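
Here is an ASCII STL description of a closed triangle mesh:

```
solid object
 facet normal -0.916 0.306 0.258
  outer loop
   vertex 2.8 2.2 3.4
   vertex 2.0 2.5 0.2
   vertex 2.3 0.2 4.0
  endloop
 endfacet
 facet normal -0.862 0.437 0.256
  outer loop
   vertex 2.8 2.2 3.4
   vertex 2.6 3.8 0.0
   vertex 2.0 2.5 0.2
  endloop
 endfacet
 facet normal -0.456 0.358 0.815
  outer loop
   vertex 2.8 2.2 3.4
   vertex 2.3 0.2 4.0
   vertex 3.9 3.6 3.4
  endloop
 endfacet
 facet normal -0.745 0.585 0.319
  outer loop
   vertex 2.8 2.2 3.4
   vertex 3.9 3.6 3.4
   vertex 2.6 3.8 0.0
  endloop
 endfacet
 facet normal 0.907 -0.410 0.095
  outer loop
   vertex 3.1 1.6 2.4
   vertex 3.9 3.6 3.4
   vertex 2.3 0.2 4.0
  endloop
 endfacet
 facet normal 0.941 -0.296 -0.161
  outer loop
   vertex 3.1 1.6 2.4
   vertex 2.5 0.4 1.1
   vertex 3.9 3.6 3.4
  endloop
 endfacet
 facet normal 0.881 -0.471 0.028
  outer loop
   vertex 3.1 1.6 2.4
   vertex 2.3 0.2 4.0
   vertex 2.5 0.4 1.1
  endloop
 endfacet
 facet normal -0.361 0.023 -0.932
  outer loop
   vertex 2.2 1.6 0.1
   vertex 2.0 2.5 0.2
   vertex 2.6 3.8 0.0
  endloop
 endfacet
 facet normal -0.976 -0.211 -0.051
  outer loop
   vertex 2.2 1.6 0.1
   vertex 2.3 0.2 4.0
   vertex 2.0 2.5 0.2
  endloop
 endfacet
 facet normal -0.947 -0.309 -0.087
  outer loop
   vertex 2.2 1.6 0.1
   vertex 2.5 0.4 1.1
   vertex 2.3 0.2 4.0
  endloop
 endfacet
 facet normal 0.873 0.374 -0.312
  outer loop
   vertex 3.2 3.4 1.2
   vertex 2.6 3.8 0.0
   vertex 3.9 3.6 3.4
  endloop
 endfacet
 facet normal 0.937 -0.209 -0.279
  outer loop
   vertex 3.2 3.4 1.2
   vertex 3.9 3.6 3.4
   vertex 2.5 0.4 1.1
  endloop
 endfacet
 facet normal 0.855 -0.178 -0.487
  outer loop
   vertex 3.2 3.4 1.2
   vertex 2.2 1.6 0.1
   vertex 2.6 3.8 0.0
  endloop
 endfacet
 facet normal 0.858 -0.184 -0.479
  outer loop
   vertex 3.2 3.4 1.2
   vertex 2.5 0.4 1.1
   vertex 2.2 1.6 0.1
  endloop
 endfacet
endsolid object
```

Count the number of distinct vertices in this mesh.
9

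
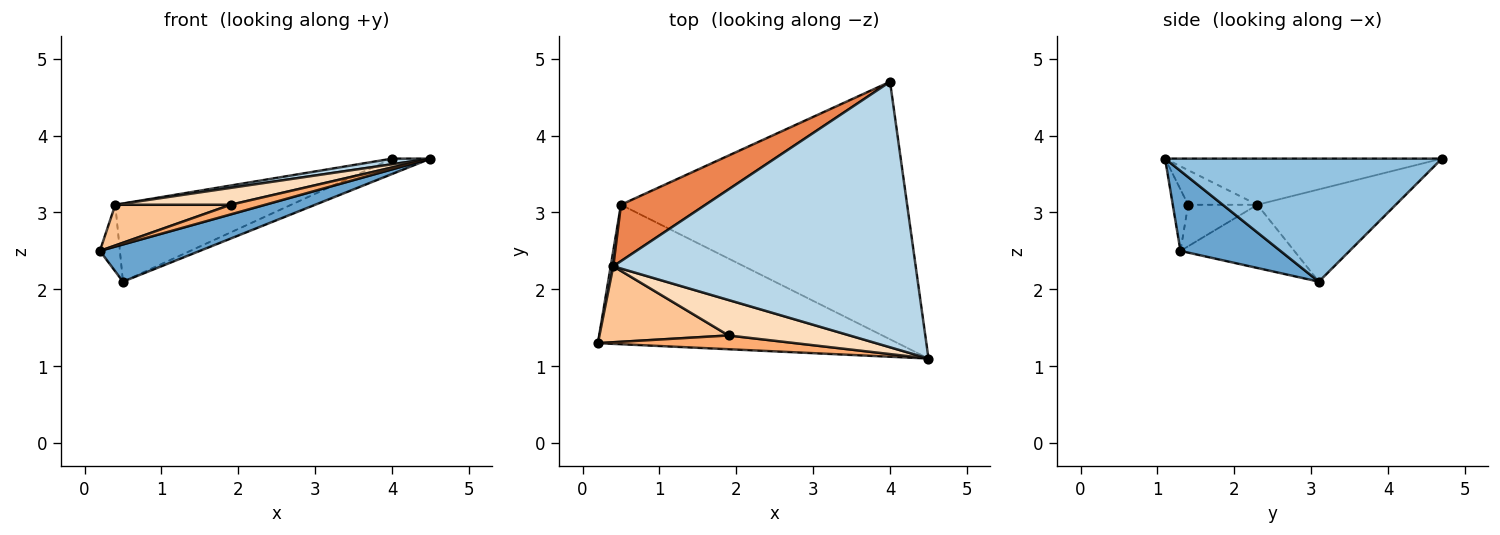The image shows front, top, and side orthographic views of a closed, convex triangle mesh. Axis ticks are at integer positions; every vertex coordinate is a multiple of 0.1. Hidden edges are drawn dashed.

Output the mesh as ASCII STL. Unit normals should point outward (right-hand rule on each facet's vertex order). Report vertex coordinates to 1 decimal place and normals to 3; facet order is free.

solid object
 facet normal 0.250 -0.250 -0.936
  outer loop
   vertex 0.5 3.1 2.1
   vertex 4.5 1.1 3.7
   vertex 0.2 1.3 2.5
  endloop
 endfacet
 facet normal 0.394 0.055 -0.917
  outer loop
   vertex 0.5 3.1 2.1
   vertex 4.0 4.7 3.7
   vertex 4.5 1.1 3.7
  endloop
 endfacet
 facet normal -0.151 -0.021 0.988
  outer loop
   vertex 0.4 2.3 3.1
   vertex 4.5 1.1 3.7
   vertex 4.0 4.7 3.7
  endloop
 endfacet
 facet normal -0.984 0.173 0.040
  outer loop
   vertex 0.4 2.3 3.1
   vertex 0.5 3.1 2.1
   vertex 0.2 1.3 2.5
  endloop
 endfacet
 facet normal -0.538 0.684 0.493
  outer loop
   vertex 0.4 2.3 3.1
   vertex 4.0 4.7 3.7
   vertex 0.5 3.1 2.1
  endloop
 endfacet
 facet normal -0.247 -0.556 0.793
  outer loop
   vertex 1.9 1.4 3.1
   vertex 0.2 1.3 2.5
   vertex 4.5 1.1 3.7
  endloop
 endfacet
 facet normal -0.273 -0.454 0.848
  outer loop
   vertex 1.9 1.4 3.1
   vertex 0.4 2.3 3.1
   vertex 0.2 1.3 2.5
  endloop
 endfacet
 facet normal -0.250 -0.416 0.874
  outer loop
   vertex 1.9 1.4 3.1
   vertex 4.5 1.1 3.7
   vertex 0.4 2.3 3.1
  endloop
 endfacet
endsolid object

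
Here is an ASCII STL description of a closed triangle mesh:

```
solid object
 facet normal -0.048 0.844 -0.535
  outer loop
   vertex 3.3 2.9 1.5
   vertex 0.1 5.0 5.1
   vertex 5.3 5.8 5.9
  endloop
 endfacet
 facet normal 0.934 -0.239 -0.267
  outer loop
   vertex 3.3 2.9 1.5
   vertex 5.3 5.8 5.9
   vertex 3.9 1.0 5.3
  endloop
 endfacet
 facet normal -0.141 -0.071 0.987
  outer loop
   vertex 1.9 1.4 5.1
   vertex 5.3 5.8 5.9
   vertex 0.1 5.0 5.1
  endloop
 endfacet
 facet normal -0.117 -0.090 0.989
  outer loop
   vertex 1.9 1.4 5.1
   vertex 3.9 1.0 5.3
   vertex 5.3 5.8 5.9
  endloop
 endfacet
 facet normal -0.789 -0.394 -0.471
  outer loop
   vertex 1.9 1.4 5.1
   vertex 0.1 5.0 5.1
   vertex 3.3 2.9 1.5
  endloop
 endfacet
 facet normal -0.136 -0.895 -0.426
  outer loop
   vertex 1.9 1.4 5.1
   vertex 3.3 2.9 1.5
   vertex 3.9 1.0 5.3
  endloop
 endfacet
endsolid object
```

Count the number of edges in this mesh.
9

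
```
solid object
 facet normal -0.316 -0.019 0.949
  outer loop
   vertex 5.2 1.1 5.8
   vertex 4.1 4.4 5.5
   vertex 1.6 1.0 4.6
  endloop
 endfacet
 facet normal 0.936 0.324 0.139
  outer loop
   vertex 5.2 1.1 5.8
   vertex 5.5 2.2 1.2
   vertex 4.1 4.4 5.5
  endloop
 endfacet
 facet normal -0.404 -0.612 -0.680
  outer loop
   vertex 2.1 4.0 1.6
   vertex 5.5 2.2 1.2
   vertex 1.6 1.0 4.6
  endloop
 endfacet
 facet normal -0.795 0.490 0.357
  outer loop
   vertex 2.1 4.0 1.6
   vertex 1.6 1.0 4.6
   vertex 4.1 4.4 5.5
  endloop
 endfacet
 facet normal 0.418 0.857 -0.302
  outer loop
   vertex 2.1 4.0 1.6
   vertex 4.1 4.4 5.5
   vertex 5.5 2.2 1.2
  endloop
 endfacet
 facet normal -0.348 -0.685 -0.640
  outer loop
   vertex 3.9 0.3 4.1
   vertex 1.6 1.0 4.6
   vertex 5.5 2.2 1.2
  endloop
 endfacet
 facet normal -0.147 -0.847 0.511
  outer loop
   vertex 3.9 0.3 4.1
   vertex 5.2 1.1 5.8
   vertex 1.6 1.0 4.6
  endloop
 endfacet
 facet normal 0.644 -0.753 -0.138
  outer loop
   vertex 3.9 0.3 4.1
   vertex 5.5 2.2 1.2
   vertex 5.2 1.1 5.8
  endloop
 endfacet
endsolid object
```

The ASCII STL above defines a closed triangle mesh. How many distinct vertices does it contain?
6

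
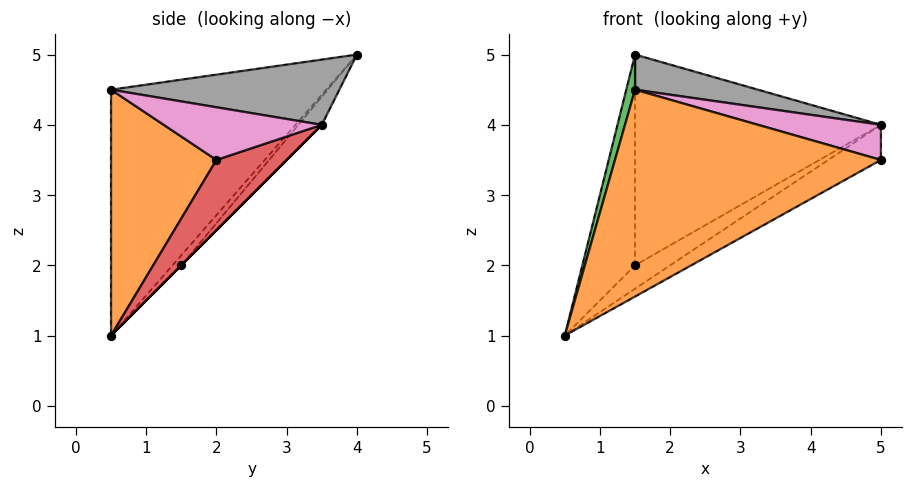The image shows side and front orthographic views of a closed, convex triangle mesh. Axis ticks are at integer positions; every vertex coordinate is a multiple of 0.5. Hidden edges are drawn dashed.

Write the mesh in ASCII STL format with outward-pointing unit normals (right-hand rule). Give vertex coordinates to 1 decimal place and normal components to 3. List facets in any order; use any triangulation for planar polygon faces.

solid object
 facet normal -0.127 0.762 -0.635
  outer loop
   vertex 1.5 1.5 2.0
   vertex 0.5 0.5 1.0
   vertex 1.5 4.0 5.0
  endloop
 endfacet
 facet normal 0.366 -0.925 -0.105
  outer loop
   vertex 1.5 0.5 4.5
   vertex 0.5 0.5 1.0
   vertex 5.0 2.0 3.5
  endloop
 endfacet
 facet normal -0.961 -0.039 0.275
  outer loop
   vertex 1.5 0.5 4.5
   vertex 1.5 4.0 5.0
   vertex 0.5 0.5 1.0
  endloop
 endfacet
 facet normal 0.389 0.291 -0.874
  outer loop
   vertex 5.0 3.5 4.0
   vertex 5.0 2.0 3.5
   vertex 0.5 0.5 1.0
  endloop
 endfacet
 facet normal 0.000 0.707 -0.707
  outer loop
   vertex 5.0 3.5 4.0
   vertex 0.5 0.5 1.0
   vertex 1.5 1.5 2.0
  endloop
 endfacet
 facet normal -0.073 0.766 -0.638
  outer loop
   vertex 5.0 3.5 4.0
   vertex 1.5 1.5 2.0
   vertex 1.5 4.0 5.0
  endloop
 endfacet
 facet normal 0.377 -0.293 0.879
  outer loop
   vertex 5.0 3.5 4.0
   vertex 1.5 0.5 4.5
   vertex 5.0 2.0 3.5
  endloop
 endfacet
 facet normal 0.254 -0.137 0.957
  outer loop
   vertex 5.0 3.5 4.0
   vertex 1.5 4.0 5.0
   vertex 1.5 0.5 4.5
  endloop
 endfacet
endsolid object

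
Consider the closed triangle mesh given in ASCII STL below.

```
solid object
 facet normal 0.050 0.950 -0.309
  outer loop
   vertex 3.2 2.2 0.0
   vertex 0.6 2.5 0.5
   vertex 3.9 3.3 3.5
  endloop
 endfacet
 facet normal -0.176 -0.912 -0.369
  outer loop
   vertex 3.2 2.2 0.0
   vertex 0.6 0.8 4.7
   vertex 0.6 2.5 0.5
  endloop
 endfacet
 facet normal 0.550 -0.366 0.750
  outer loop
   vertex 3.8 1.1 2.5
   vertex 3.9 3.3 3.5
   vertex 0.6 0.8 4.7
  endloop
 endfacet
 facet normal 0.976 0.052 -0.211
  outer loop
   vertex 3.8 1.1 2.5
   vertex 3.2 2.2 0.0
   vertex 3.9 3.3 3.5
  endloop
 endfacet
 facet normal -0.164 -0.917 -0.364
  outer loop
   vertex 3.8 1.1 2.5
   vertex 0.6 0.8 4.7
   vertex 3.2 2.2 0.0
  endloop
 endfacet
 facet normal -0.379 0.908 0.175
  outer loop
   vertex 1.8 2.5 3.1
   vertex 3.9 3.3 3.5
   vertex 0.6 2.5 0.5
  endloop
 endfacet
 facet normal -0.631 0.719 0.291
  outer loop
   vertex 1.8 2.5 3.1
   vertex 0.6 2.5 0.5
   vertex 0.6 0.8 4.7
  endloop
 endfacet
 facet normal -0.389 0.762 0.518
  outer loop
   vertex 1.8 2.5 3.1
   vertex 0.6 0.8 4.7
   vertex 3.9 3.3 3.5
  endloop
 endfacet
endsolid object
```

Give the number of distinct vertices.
6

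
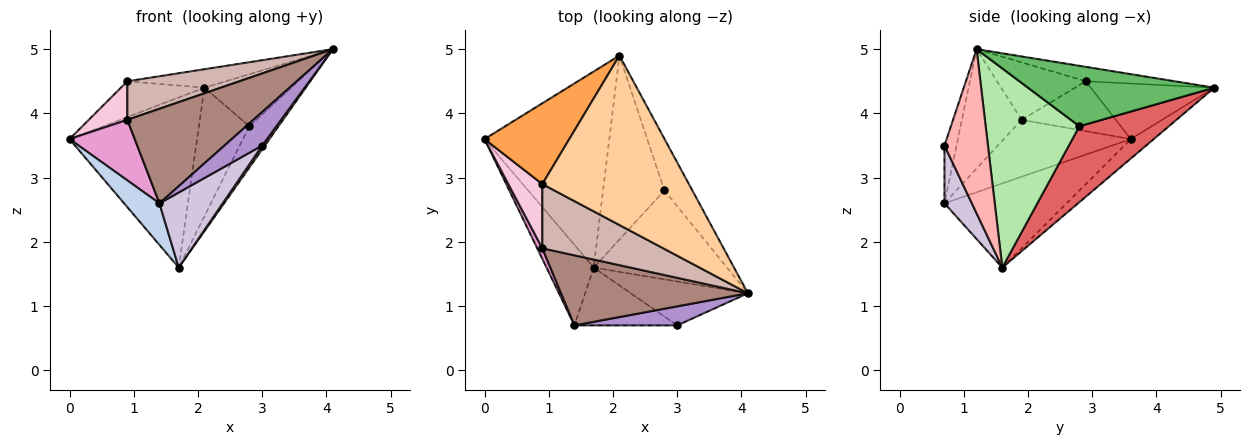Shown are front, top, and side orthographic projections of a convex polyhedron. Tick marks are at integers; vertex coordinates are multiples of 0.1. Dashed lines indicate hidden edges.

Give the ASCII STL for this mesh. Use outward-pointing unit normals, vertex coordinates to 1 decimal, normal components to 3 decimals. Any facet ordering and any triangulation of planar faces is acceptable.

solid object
 facet normal -0.117 0.651 -0.750
  outer loop
   vertex 1.7 1.6 1.6
   vertex 0.0 3.6 3.6
   vertex 2.1 4.9 4.4
  endloop
 endfacet
 facet normal -0.846 -0.245 -0.474
  outer loop
   vertex 1.4 0.7 2.6
   vertex 0.0 3.6 3.6
   vertex 1.7 1.6 1.6
  endloop
 endfacet
 facet normal -0.514 0.348 0.784
  outer loop
   vertex 0.9 2.9 4.5
   vertex 2.1 4.9 4.4
   vertex 0.0 3.6 3.6
  endloop
 endfacet
 facet normal -0.097 0.108 0.989
  outer loop
   vertex 0.9 2.9 4.5
   vertex 4.1 1.2 5.0
   vertex 2.1 4.9 4.4
  endloop
 endfacet
 facet normal 0.836 0.389 -0.387
  outer loop
   vertex 2.8 2.8 3.8
   vertex 2.1 4.9 4.4
   vertex 4.1 1.2 5.0
  endloop
 endfacet
 facet normal 0.805 0.250 -0.539
  outer loop
   vertex 2.8 2.8 3.8
   vertex 4.1 1.2 5.0
   vertex 1.7 1.6 1.6
  endloop
 endfacet
 facet normal 0.712 0.402 -0.575
  outer loop
   vertex 2.8 2.8 3.8
   vertex 1.7 1.6 1.6
   vertex 2.1 4.9 4.4
  endloop
 endfacet
 facet normal 0.813 -0.049 -0.580
  outer loop
   vertex 3.0 0.7 3.5
   vertex 1.7 1.6 1.6
   vertex 4.1 1.2 5.0
  endloop
 endfacet
 facet normal -0.267 -0.838 0.476
  outer loop
   vertex 3.0 0.7 3.5
   vertex 4.1 1.2 5.0
   vertex 1.4 0.7 2.6
  endloop
 endfacet
 facet normal 0.325 -0.749 -0.577
  outer loop
   vertex 3.0 0.7 3.5
   vertex 1.4 0.7 2.6
   vertex 1.7 1.6 1.6
  endloop
 endfacet
 facet normal -0.356 -0.751 0.556
  outer loop
   vertex 0.9 1.9 3.9
   vertex 1.4 0.7 2.6
   vertex 4.1 1.2 5.0
  endloop
 endfacet
 facet normal -0.377 -0.476 0.794
  outer loop
   vertex 0.9 1.9 3.9
   vertex 4.1 1.2 5.0
   vertex 0.9 2.9 4.5
  endloop
 endfacet
 facet normal -0.887 -0.455 0.079
  outer loop
   vertex 0.9 1.9 3.9
   vertex 0.0 3.6 3.6
   vertex 1.4 0.7 2.6
  endloop
 endfacet
 facet normal -0.783 -0.320 0.534
  outer loop
   vertex 0.9 1.9 3.9
   vertex 0.9 2.9 4.5
   vertex 0.0 3.6 3.6
  endloop
 endfacet
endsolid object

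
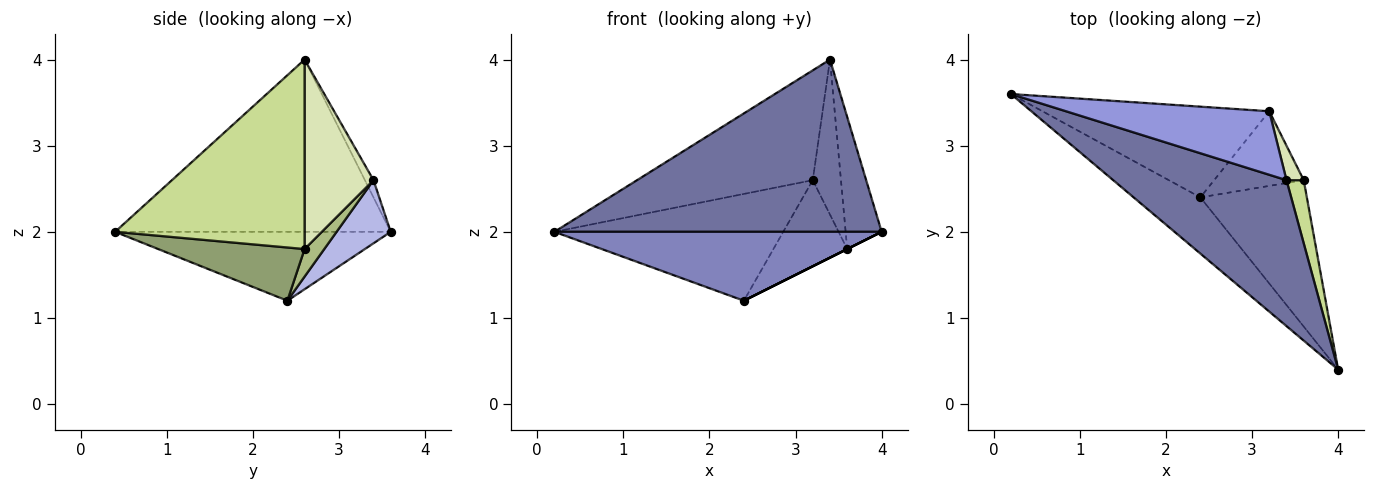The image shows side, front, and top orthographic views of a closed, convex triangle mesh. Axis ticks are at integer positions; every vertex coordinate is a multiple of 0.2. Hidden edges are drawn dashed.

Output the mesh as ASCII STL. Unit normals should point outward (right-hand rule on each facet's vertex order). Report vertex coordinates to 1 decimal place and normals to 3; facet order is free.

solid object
 facet normal -0.541 -0.642 0.544
  outer loop
   vertex 3.4 2.6 4.0
   vertex 0.2 3.6 2.0
   vertex 4.0 0.4 2.0
  endloop
 endfacet
 facet normal -0.546 -0.649 -0.529
  outer loop
   vertex 2.4 2.4 1.2
   vertex 4.0 0.4 2.0
   vertex 0.2 3.6 2.0
  endloop
 endfacet
 facet normal -0.042 0.865 0.500
  outer loop
   vertex 3.2 3.4 2.6
   vertex 0.2 3.6 2.0
   vertex 3.4 2.6 4.0
  endloop
 endfacet
 facet normal 0.177 0.750 -0.637
  outer loop
   vertex 3.2 3.4 2.6
   vertex 2.4 2.4 1.2
   vertex 0.2 3.6 2.0
  endloop
 endfacet
 facet normal 0.447 0.000 -0.894
  outer loop
   vertex 3.6 2.6 1.8
   vertex 4.0 0.4 2.0
   vertex 2.4 2.4 1.2
  endloop
 endfacet
 facet normal 0.198 0.741 -0.642
  outer loop
   vertex 3.6 2.6 1.8
   vertex 2.4 2.4 1.2
   vertex 3.2 3.4 2.6
  endloop
 endfacet
 facet normal 0.979 0.186 0.089
  outer loop
   vertex 3.6 2.6 1.8
   vertex 3.4 2.6 4.0
   vertex 4.0 0.4 2.0
  endloop
 endfacet
 facet normal 0.922 0.377 0.084
  outer loop
   vertex 3.6 2.6 1.8
   vertex 3.2 3.4 2.6
   vertex 3.4 2.6 4.0
  endloop
 endfacet
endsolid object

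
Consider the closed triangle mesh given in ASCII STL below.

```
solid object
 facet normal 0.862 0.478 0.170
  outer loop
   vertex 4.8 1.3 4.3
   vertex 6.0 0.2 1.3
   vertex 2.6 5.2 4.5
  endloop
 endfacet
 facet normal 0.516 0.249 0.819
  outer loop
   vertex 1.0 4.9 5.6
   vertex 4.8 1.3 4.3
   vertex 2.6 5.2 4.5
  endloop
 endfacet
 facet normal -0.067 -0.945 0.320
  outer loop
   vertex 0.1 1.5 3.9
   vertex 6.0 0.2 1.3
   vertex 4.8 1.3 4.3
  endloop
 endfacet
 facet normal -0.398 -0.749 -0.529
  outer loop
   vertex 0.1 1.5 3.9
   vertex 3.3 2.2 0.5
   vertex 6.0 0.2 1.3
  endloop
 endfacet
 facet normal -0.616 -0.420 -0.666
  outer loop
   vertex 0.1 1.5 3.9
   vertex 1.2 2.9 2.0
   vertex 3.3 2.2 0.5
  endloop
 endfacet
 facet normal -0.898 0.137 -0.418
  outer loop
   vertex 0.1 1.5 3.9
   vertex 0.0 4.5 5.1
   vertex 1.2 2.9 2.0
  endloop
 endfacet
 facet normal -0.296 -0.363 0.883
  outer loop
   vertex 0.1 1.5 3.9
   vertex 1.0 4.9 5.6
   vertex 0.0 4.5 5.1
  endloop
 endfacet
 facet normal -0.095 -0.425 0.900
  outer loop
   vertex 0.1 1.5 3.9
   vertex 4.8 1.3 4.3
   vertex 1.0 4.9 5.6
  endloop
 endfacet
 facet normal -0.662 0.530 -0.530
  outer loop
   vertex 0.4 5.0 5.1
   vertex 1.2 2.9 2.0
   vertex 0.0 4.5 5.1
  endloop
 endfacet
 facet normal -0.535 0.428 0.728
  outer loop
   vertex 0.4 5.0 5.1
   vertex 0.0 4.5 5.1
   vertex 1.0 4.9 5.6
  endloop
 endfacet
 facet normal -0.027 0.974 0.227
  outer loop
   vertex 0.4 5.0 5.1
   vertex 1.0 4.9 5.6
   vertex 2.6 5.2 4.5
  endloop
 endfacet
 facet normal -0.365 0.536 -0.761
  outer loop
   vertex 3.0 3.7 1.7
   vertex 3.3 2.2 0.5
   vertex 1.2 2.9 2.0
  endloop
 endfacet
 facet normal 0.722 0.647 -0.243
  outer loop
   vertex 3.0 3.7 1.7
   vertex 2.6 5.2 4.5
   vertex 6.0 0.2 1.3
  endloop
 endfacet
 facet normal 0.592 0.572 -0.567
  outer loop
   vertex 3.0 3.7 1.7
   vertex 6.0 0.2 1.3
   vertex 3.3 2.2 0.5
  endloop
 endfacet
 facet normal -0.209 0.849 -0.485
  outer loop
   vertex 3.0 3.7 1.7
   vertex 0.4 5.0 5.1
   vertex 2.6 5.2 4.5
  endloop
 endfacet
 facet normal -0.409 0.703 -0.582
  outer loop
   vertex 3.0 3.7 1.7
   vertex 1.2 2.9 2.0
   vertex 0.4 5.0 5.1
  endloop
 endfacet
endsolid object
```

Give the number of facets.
16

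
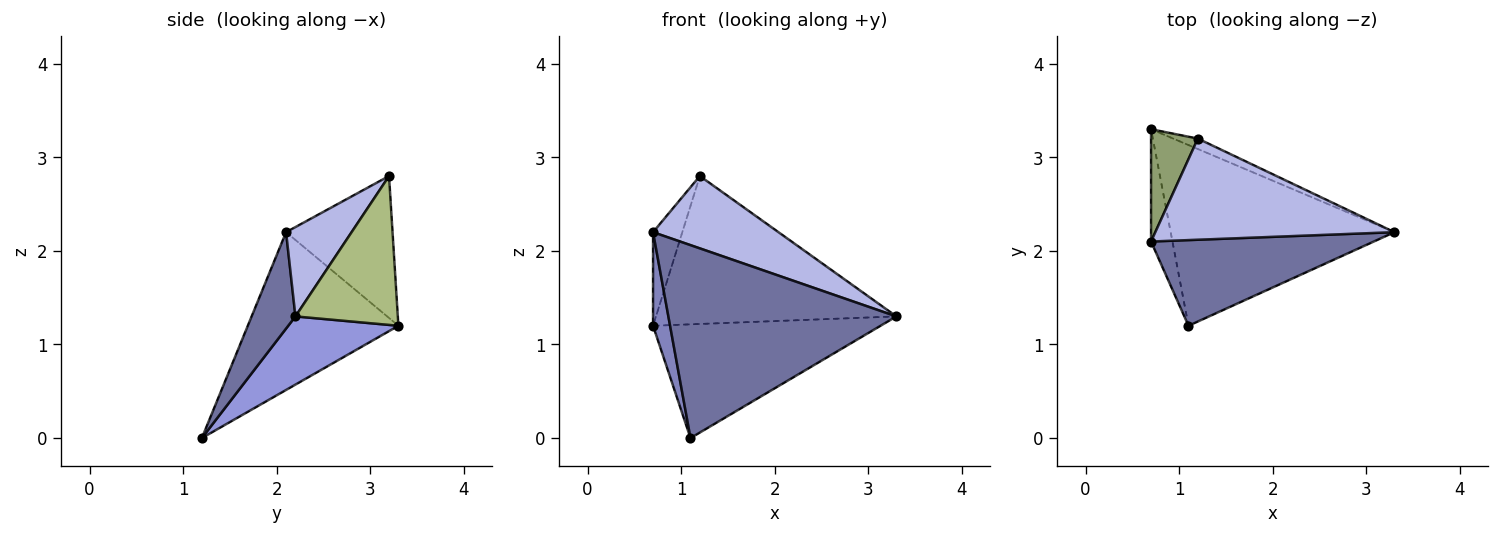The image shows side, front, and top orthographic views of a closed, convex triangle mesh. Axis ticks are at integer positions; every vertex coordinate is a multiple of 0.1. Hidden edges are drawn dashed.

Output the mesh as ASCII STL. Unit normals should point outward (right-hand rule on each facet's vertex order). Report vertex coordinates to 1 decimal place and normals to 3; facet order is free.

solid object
 facet normal 0.173 -0.900 0.400
  outer loop
   vertex 1.1 1.2 0.0
   vertex 3.3 2.2 1.3
   vertex 0.7 2.1 2.2
  endloop
 endfacet
 facet normal -0.985 -0.111 -0.134
  outer loop
   vertex 1.1 1.2 0.0
   vertex 0.7 2.1 2.2
   vertex 0.7 3.3 1.2
  endloop
 endfacet
 facet normal 0.250 0.516 -0.819
  outer loop
   vertex 1.1 1.2 0.0
   vertex 0.7 3.3 1.2
   vertex 3.3 2.2 1.3
  endloop
 endfacet
 facet normal 0.291 -0.557 0.778
  outer loop
   vertex 1.2 3.2 2.8
   vertex 0.7 2.1 2.2
   vertex 3.3 2.2 1.3
  endloop
 endfacet
 facet normal -0.919 0.252 0.303
  outer loop
   vertex 1.2 3.2 2.8
   vertex 0.7 3.3 1.2
   vertex 0.7 2.1 2.2
  endloop
 endfacet
 facet normal 0.391 0.918 -0.065
  outer loop
   vertex 1.2 3.2 2.8
   vertex 3.3 2.2 1.3
   vertex 0.7 3.3 1.2
  endloop
 endfacet
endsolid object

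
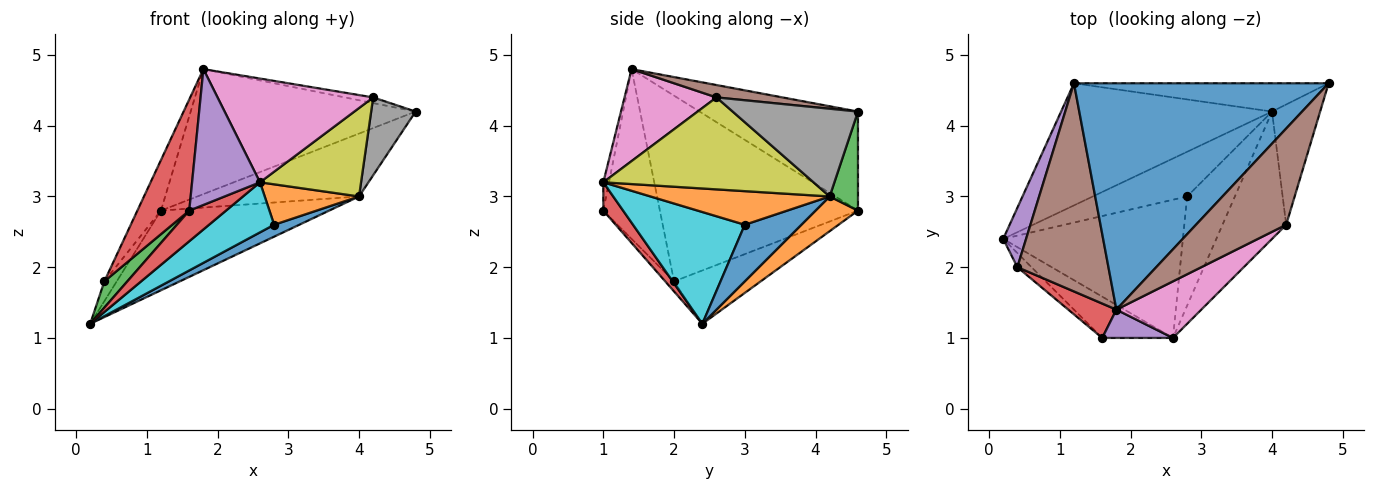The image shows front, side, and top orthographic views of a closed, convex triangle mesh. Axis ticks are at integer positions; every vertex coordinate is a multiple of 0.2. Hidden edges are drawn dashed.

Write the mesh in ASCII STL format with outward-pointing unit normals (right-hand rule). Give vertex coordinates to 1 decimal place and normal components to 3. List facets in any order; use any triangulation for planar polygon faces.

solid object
 facet normal -0.322 0.458 0.829
  outer loop
   vertex 1.2 4.6 2.8
   vertex 1.8 1.4 4.8
   vertex 4.8 4.6 4.2
  endloop
 endfacet
 facet normal 0.137 0.541 -0.830
  outer loop
   vertex 4.0 4.2 3.0
   vertex 0.2 2.4 1.2
   vertex 1.2 4.6 2.8
  endloop
 endfacet
 facet normal 0.158 0.901 -0.405
  outer loop
   vertex 4.0 4.2 3.0
   vertex 1.2 4.6 2.8
   vertex 4.8 4.6 4.2
  endloop
 endfacet
 facet normal 0.306 -0.568 -0.764
  outer loop
   vertex 1.6 1.0 2.8
   vertex 0.2 2.4 1.2
   vertex 2.6 1.0 3.2
  endloop
 endfacet
 facet normal -0.081 -0.976 0.203
  outer loop
   vertex 1.6 1.0 2.8
   vertex 2.6 1.0 3.2
   vertex 1.8 1.4 4.8
  endloop
 endfacet
 facet normal 0.136 0.058 0.989
  outer loop
   vertex 4.2 2.6 4.4
   vertex 4.8 4.6 4.2
   vertex 1.8 1.4 4.8
  endloop
 endfacet
 facet normal 0.460 -0.779 0.425
  outer loop
   vertex 4.2 2.6 4.4
   vertex 1.8 1.4 4.8
   vertex 2.6 1.0 3.2
  endloop
 endfacet
 facet normal 0.837 -0.297 -0.459
  outer loop
   vertex 4.2 2.6 4.4
   vertex 4.0 4.2 3.0
   vertex 4.8 4.6 4.2
  endloop
 endfacet
 facet normal 0.765 -0.368 -0.529
  outer loop
   vertex 4.2 2.6 4.4
   vertex 2.6 1.0 3.2
   vertex 4.0 4.2 3.0
  endloop
 endfacet
 facet normal 0.505 -0.294 -0.812
  outer loop
   vertex 2.8 3.0 2.6
   vertex 2.6 1.0 3.2
   vertex 0.2 2.4 1.2
  endloop
 endfacet
 facet normal 0.502 -0.223 -0.836
  outer loop
   vertex 2.8 3.0 2.6
   vertex 0.2 2.4 1.2
   vertex 4.0 4.2 3.0
  endloop
 endfacet
 facet normal 0.551 -0.290 -0.783
  outer loop
   vertex 2.8 3.0 2.6
   vertex 4.0 4.2 3.0
   vertex 2.6 1.0 3.2
  endloop
 endfacet
 facet normal -0.321 -0.834 -0.449
  outer loop
   vertex 0.4 2.0 1.8
   vertex 0.2 2.4 1.2
   vertex 1.6 1.0 2.8
  endloop
 endfacet
 facet normal -0.722 -0.661 0.204
  outer loop
   vertex 0.4 2.0 1.8
   vertex 1.6 1.0 2.8
   vertex 1.8 1.4 4.8
  endloop
 endfacet
 facet normal -0.911 0.130 0.391
  outer loop
   vertex 0.4 2.0 1.8
   vertex 1.2 4.6 2.8
   vertex 0.2 2.4 1.2
  endloop
 endfacet
 facet normal -0.893 0.106 0.438
  outer loop
   vertex 0.4 2.0 1.8
   vertex 1.8 1.4 4.8
   vertex 1.2 4.6 2.8
  endloop
 endfacet
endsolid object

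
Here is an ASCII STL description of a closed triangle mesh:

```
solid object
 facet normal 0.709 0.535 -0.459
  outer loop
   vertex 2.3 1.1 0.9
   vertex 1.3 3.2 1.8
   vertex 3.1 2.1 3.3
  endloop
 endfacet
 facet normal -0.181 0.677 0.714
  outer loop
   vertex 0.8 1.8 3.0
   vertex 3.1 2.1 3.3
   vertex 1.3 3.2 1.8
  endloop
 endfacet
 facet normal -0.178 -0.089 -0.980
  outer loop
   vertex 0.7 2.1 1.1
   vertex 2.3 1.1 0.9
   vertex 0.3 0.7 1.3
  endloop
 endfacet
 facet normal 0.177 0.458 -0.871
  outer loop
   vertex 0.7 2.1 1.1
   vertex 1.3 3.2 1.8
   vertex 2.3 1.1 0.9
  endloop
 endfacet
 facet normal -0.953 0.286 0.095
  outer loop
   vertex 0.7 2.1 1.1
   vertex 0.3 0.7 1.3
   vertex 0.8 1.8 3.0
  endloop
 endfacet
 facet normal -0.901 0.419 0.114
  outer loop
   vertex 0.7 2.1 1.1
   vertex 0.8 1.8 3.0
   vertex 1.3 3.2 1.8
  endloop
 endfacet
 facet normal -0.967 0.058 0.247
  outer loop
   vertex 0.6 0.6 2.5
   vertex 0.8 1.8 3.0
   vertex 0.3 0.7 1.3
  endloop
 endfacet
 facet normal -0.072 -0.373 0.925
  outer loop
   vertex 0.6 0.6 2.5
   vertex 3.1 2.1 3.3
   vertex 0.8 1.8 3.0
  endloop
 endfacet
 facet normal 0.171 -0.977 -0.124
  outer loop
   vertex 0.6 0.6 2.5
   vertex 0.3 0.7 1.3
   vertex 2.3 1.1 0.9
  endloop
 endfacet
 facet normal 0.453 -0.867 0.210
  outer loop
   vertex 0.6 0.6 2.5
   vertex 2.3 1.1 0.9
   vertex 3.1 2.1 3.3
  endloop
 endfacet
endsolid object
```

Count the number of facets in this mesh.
10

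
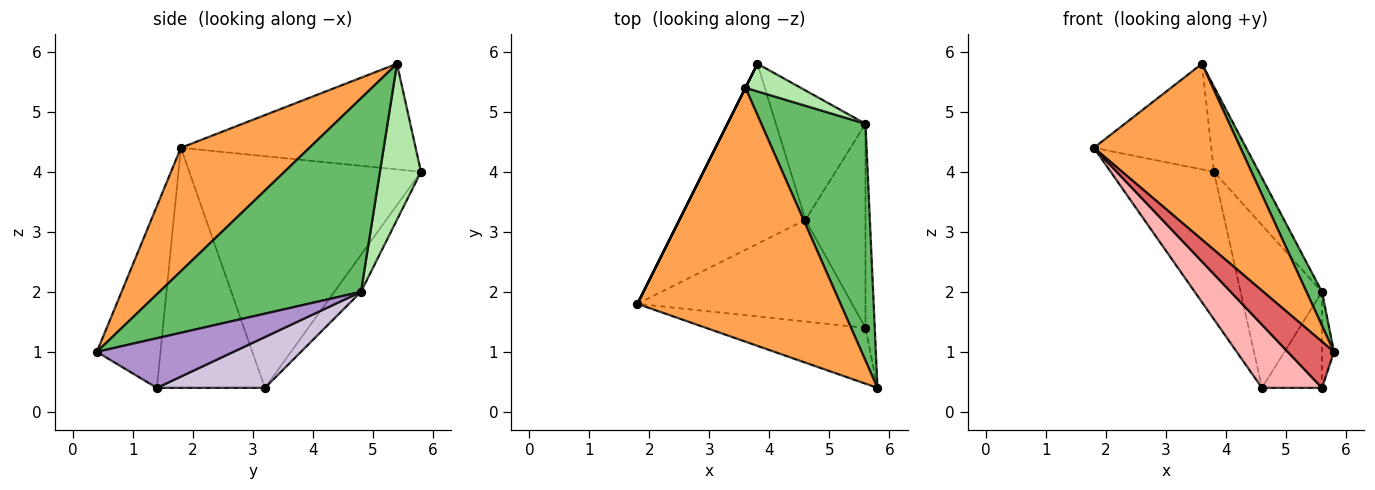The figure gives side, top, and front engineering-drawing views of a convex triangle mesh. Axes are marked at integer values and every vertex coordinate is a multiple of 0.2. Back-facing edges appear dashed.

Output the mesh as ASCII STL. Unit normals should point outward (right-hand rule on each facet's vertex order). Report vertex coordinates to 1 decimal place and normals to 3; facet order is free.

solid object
 facet normal -0.818 0.364 -0.445
  outer loop
   vertex 4.6 3.2 0.4
   vertex 1.8 1.8 4.4
   vertex 3.8 5.8 4.0
  endloop
 endfacet
 facet normal -0.249 0.758 -0.603
  outer loop
   vertex 5.6 4.8 2.0
   vertex 4.6 3.2 0.4
   vertex 3.8 5.8 4.0
  endloop
 endfacet
 facet normal 0.447 -0.509 0.735
  outer loop
   vertex 3.6 5.4 5.8
   vertex 1.8 1.8 4.4
   vertex 5.8 0.4 1.0
  endloop
 endfacet
 facet normal -0.894 0.447 0.000
  outer loop
   vertex 3.6 5.4 5.8
   vertex 3.8 5.8 4.0
   vertex 1.8 1.8 4.4
  endloop
 endfacet
 facet normal 0.878 -0.068 0.473
  outer loop
   vertex 3.6 5.4 5.8
   vertex 5.8 0.4 1.0
   vertex 5.6 4.8 2.0
  endloop
 endfacet
 facet normal 0.657 0.717 0.232
  outer loop
   vertex 3.6 5.4 5.8
   vertex 5.6 4.8 2.0
   vertex 3.8 5.8 4.0
  endloop
 endfacet
 facet normal -0.660 -0.479 -0.579
  outer loop
   vertex 5.6 1.4 0.4
   vertex 5.8 0.4 1.0
   vertex 1.8 1.8 4.4
  endloop
 endfacet
 facet normal -0.689 -0.383 -0.616
  outer loop
   vertex 5.6 1.4 0.4
   vertex 1.8 1.8 4.4
   vertex 4.6 3.2 0.4
  endloop
 endfacet
 facet normal 0.979 0.086 -0.183
  outer loop
   vertex 5.6 1.4 0.4
   vertex 5.6 4.8 2.0
   vertex 5.8 0.4 1.0
  endloop
 endfacet
 facet normal 0.608 0.338 -0.718
  outer loop
   vertex 5.6 1.4 0.4
   vertex 4.6 3.2 0.4
   vertex 5.6 4.8 2.0
  endloop
 endfacet
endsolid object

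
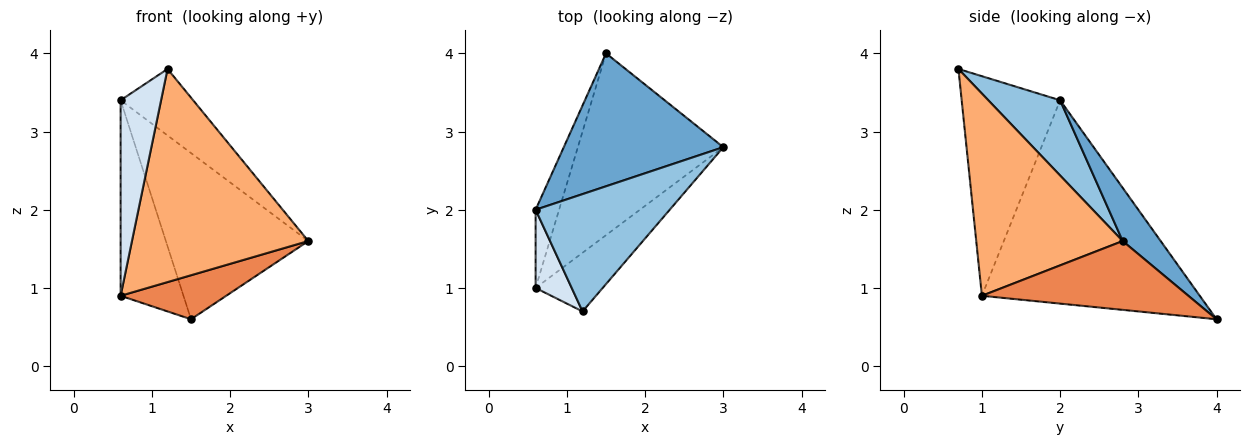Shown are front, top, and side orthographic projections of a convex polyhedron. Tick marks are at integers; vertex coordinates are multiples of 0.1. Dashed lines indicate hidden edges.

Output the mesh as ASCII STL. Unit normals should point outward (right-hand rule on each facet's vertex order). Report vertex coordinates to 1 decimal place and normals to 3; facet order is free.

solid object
 facet normal 0.204 0.764 0.612
  outer loop
   vertex 1.5 4.0 0.6
   vertex 0.6 2.0 3.4
   vertex 3.0 2.8 1.6
  endloop
 endfacet
 facet normal 0.439 0.443 0.782
  outer loop
   vertex 1.2 0.7 3.8
   vertex 3.0 2.8 1.6
   vertex 0.6 2.0 3.4
  endloop
 endfacet
 facet normal -0.955 0.275 -0.110
  outer loop
   vertex 0.6 1.0 0.9
   vertex 0.6 2.0 3.4
   vertex 1.5 4.0 0.6
  endloop
 endfacet
 facet normal -0.914 -0.376 0.150
  outer loop
   vertex 0.6 1.0 0.9
   vertex 1.2 0.7 3.8
   vertex 0.6 2.0 3.4
  endloop
 endfacet
 facet normal 0.418 -0.214 -0.883
  outer loop
   vertex 0.6 1.0 0.9
   vertex 1.5 4.0 0.6
   vertex 3.0 2.8 1.6
  endloop
 endfacet
 facet normal 0.625 -0.753 -0.207
  outer loop
   vertex 0.6 1.0 0.9
   vertex 3.0 2.8 1.6
   vertex 1.2 0.7 3.8
  endloop
 endfacet
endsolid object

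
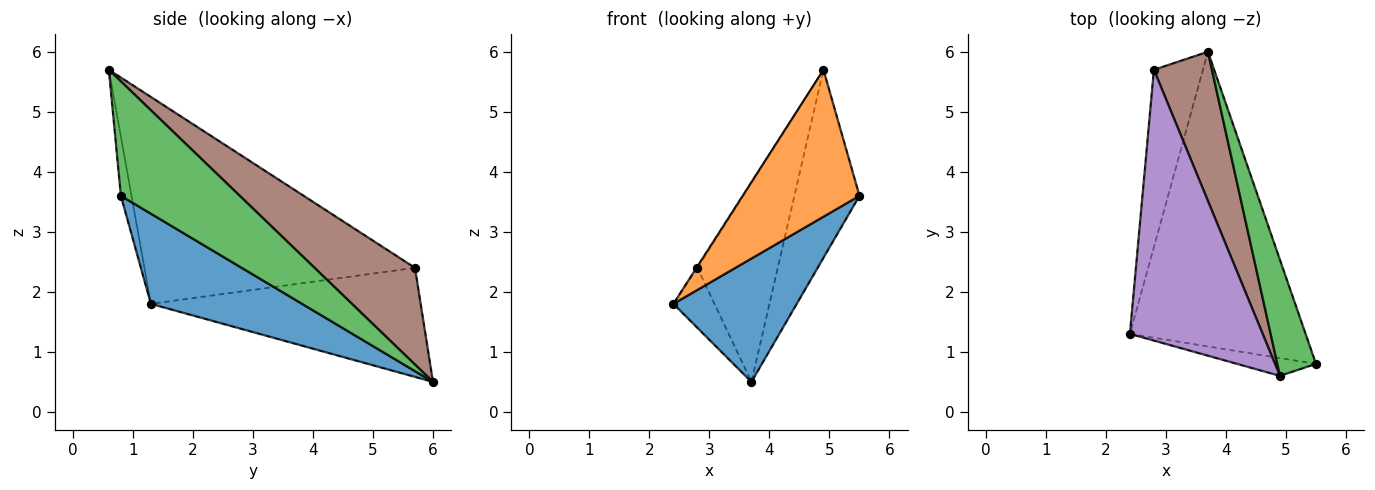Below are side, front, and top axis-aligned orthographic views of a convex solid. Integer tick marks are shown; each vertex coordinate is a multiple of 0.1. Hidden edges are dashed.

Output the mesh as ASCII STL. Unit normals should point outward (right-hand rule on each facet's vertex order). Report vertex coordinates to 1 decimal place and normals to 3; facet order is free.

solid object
 facet normal 0.428 -0.349 -0.834
  outer loop
   vertex 3.7 6.0 0.5
   vertex 5.5 0.8 3.6
   vertex 2.4 1.3 1.8
  endloop
 endfacet
 facet normal -0.090 -0.989 -0.120
  outer loop
   vertex 4.9 0.6 5.7
   vertex 2.4 1.3 1.8
   vertex 5.5 0.8 3.6
  endloop
 endfacet
 facet normal 0.841 0.460 0.284
  outer loop
   vertex 4.9 0.6 5.7
   vertex 5.5 0.8 3.6
   vertex 3.7 6.0 0.5
  endloop
 endfacet
 facet normal -0.903 0.138 -0.406
  outer loop
   vertex 2.8 5.7 2.4
   vertex 3.7 6.0 0.5
   vertex 2.4 1.3 1.8
  endloop
 endfacet
 facet normal -0.842 0.003 0.540
  outer loop
   vertex 2.8 5.7 2.4
   vertex 2.4 1.3 1.8
   vertex 4.9 0.6 5.7
  endloop
 endfacet
 facet normal 0.707 0.566 0.424
  outer loop
   vertex 2.8 5.7 2.4
   vertex 4.9 0.6 5.7
   vertex 3.7 6.0 0.5
  endloop
 endfacet
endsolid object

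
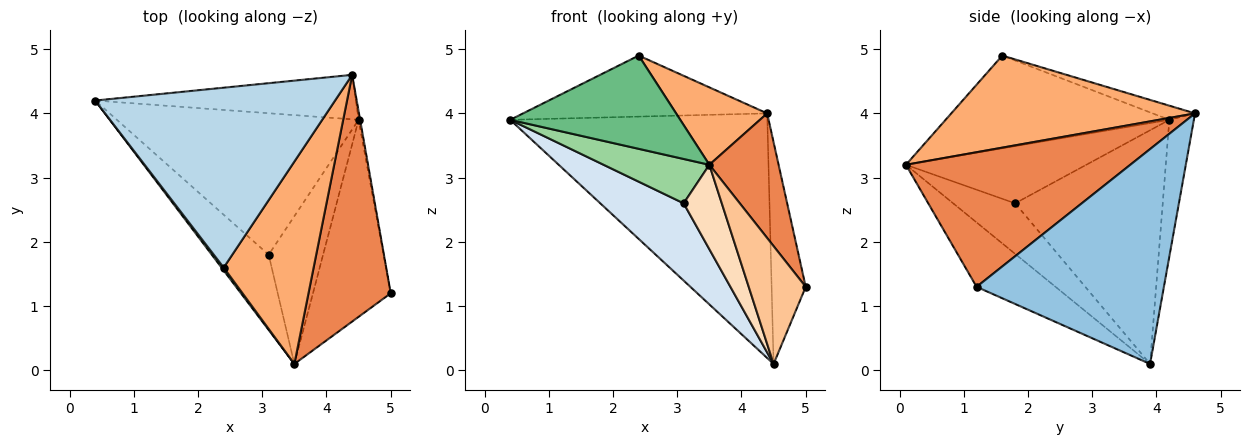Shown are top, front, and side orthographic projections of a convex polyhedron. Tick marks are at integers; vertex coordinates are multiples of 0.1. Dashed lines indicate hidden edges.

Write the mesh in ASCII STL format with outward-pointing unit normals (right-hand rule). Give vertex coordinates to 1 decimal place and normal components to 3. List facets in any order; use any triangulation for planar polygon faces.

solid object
 facet normal -0.093 0.980 -0.178
  outer loop
   vertex 4.5 3.9 0.1
   vertex 0.4 4.2 3.9
   vertex 4.4 4.6 4.0
  endloop
 endfacet
 facet normal 0.984 0.179 -0.007
  outer loop
   vertex 4.5 3.9 0.1
   vertex 4.4 4.6 4.0
   vertex 5.0 1.2 1.3
  endloop
 endfacet
 facet normal -0.056 0.321 0.946
  outer loop
   vertex 2.4 1.6 4.9
   vertex 4.4 4.6 4.0
   vertex 0.4 4.2 3.9
  endloop
 endfacet
 facet normal -0.647 -0.365 -0.669
  outer loop
   vertex 3.1 1.8 2.6
   vertex 0.4 4.2 3.9
   vertex 4.5 3.9 0.1
  endloop
 endfacet
 facet normal 0.825 -0.255 0.504
  outer loop
   vertex 3.5 0.1 3.2
   vertex 5.0 1.2 1.3
   vertex 4.4 4.6 4.0
  endloop
 endfacet
 facet normal 0.691 -0.258 0.675
  outer loop
   vertex 3.5 0.1 3.2
   vertex 4.4 4.6 4.0
   vertex 2.4 1.6 4.9
  endloop
 endfacet
 facet normal -0.579 -0.418 -0.700
  outer loop
   vertex 3.5 0.1 3.2
   vertex 4.5 3.9 0.1
   vertex 5.0 1.2 1.3
  endloop
 endfacet
 facet normal -0.628 -0.386 -0.676
  outer loop
   vertex 3.5 0.1 3.2
   vertex 3.1 1.8 2.6
   vertex 4.5 3.9 0.1
  endloop
 endfacet
 facet normal -0.796 -0.605 0.019
  outer loop
   vertex 3.5 0.1 3.2
   vertex 2.4 1.6 4.9
   vertex 0.4 4.2 3.9
  endloop
 endfacet
 facet normal -0.655 -0.384 -0.651
  outer loop
   vertex 3.5 0.1 3.2
   vertex 0.4 4.2 3.9
   vertex 3.1 1.8 2.6
  endloop
 endfacet
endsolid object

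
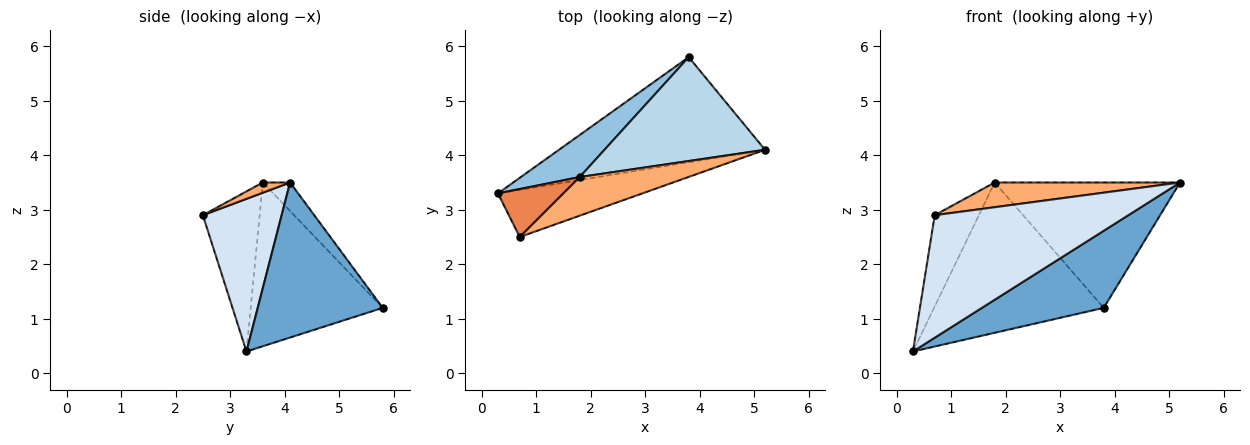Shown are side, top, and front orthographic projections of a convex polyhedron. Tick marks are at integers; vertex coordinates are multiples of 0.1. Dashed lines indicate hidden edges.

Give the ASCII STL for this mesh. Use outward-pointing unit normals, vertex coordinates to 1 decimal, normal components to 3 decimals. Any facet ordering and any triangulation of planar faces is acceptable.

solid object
 facet normal 0.519 -0.506 -0.689
  outer loop
   vertex 3.8 5.8 1.2
   vertex 5.2 4.1 3.5
   vertex 0.3 3.3 0.4
  endloop
 endfacet
 facet normal -0.600 0.771 0.216
  outer loop
   vertex 1.8 3.6 3.5
   vertex 3.8 5.8 1.2
   vertex 0.3 3.3 0.4
  endloop
 endfacet
 facet normal -0.113 0.765 0.634
  outer loop
   vertex 1.8 3.6 3.5
   vertex 5.2 4.1 3.5
   vertex 3.8 5.8 1.2
  endloop
 endfacet
 facet normal 0.355 -0.872 -0.336
  outer loop
   vertex 0.7 2.5 2.9
   vertex 0.3 3.3 0.4
   vertex 5.2 4.1 3.5
  endloop
 endfacet
 facet normal -0.751 0.584 0.307
  outer loop
   vertex 0.7 2.5 2.9
   vertex 1.8 3.6 3.5
   vertex 0.3 3.3 0.4
  endloop
 endfacet
 facet normal 0.079 -0.537 0.840
  outer loop
   vertex 0.7 2.5 2.9
   vertex 5.2 4.1 3.5
   vertex 1.8 3.6 3.5
  endloop
 endfacet
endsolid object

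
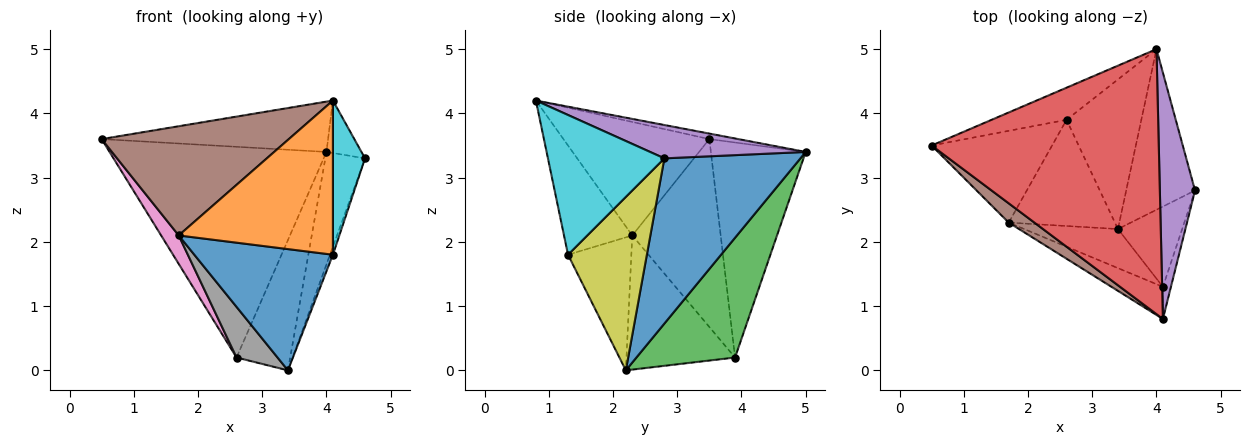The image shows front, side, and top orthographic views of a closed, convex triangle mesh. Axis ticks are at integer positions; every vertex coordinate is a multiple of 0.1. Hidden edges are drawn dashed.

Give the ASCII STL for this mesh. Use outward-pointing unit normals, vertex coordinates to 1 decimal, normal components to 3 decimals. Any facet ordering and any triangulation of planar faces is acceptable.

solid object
 facet normal 0.891 0.260 -0.371
  outer loop
   vertex 3.4 2.2 0.0
   vertex 4.0 5.0 3.4
   vertex 4.6 2.8 3.3
  endloop
 endfacet
 facet normal -0.397 0.907 -0.138
  outer loop
   vertex 2.6 3.9 0.2
   vertex 0.5 3.5 3.6
   vertex 4.0 5.0 3.4
  endloop
 endfacet
 facet normal 0.770 0.419 -0.481
  outer loop
   vertex 2.6 3.9 0.2
   vertex 4.0 5.0 3.4
   vertex 3.4 2.2 0.0
  endloop
 endfacet
 facet normal -0.024 0.187 0.982
  outer loop
   vertex 4.1 0.8 4.2
   vertex 4.0 5.0 3.4
   vertex 0.5 3.5 3.6
  endloop
 endfacet
 facet normal 0.680 0.153 0.717
  outer loop
   vertex 4.1 0.8 4.2
   vertex 4.6 2.8 3.3
   vertex 4.0 5.0 3.4
  endloop
 endfacet
 facet normal -0.609 -0.781 0.138
  outer loop
   vertex 1.7 2.3 2.1
   vertex 4.1 0.8 4.2
   vertex 0.5 3.5 3.6
  endloop
 endfacet
 facet normal -0.830 -0.165 -0.532
  outer loop
   vertex 1.7 2.3 2.1
   vertex 0.5 3.5 3.6
   vertex 2.6 3.9 0.2
  endloop
 endfacet
 facet normal -0.752 -0.284 -0.595
  outer loop
   vertex 1.7 2.3 2.1
   vertex 2.6 3.9 0.2
   vertex 3.4 2.2 0.0
  endloop
 endfacet
 facet normal 0.937 0.035 -0.347
  outer loop
   vertex 4.1 1.3 1.8
   vertex 3.4 2.2 0.0
   vertex 4.6 2.8 3.3
  endloop
 endfacet
 facet normal 0.963 -0.266 -0.055
  outer loop
   vertex 4.1 1.3 1.8
   vertex 4.6 2.8 3.3
   vertex 4.1 0.8 4.2
  endloop
 endfacet
 facet normal -0.399 -0.873 -0.281
  outer loop
   vertex 4.1 1.3 1.8
   vertex 1.7 2.3 2.1
   vertex 3.4 2.2 0.0
  endloop
 endfacet
 facet normal -0.398 -0.898 -0.187
  outer loop
   vertex 4.1 1.3 1.8
   vertex 4.1 0.8 4.2
   vertex 1.7 2.3 2.1
  endloop
 endfacet
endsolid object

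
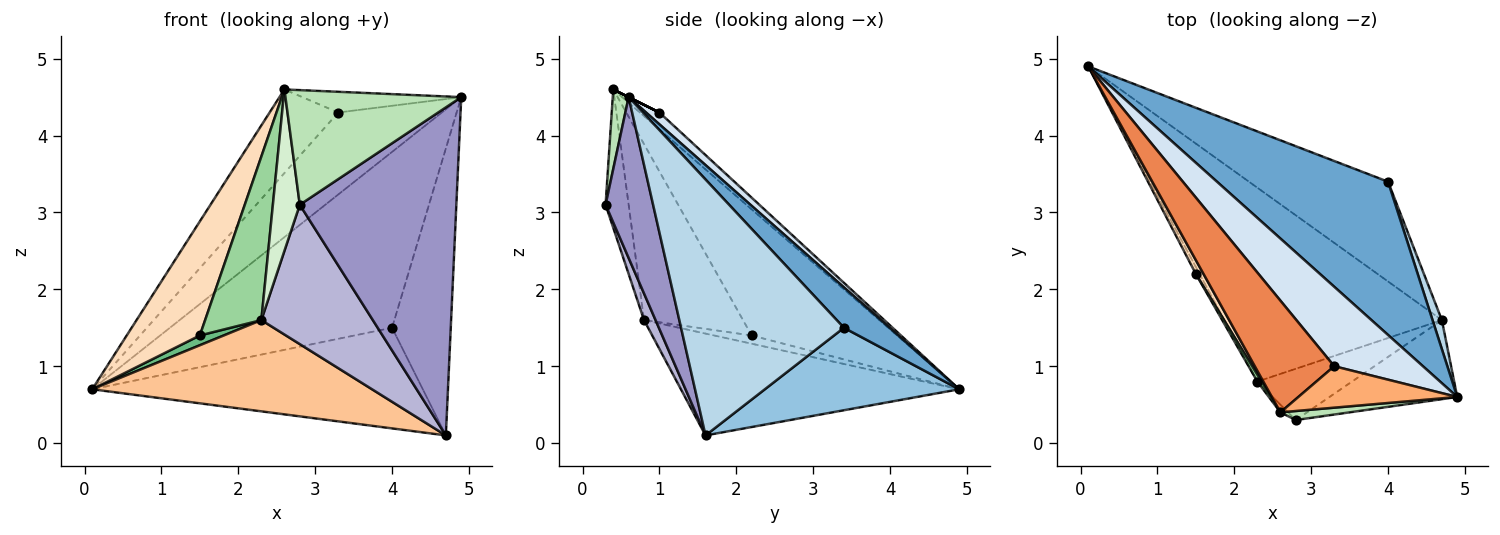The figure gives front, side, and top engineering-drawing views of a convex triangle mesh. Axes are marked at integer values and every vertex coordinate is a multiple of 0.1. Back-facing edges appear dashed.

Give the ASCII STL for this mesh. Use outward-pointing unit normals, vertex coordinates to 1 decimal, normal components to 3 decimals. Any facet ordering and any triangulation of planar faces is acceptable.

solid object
 facet normal 0.153 0.745 0.649
  outer loop
   vertex 4.0 3.4 1.5
   vertex 0.1 4.9 0.7
   vertex 4.9 0.6 4.5
  endloop
 endfacet
 facet normal 0.385 0.655 -0.650
  outer loop
   vertex 4.0 3.4 1.5
   vertex 4.7 1.6 0.1
   vertex 0.1 4.9 0.7
  endloop
 endfacet
 facet normal 0.940 0.339 0.034
  outer loop
   vertex 4.0 3.4 1.5
   vertex 4.9 0.6 4.5
   vertex 4.7 1.6 0.1
  endloop
 endfacet
 facet normal 0.092 0.715 0.693
  outer loop
   vertex 3.3 1.0 4.3
   vertex 4.9 0.6 4.5
   vertex 0.1 4.9 0.7
  endloop
 endfacet
 facet normal -0.168 0.591 0.789
  outer loop
   vertex 3.3 1.0 4.3
   vertex 0.1 4.9 0.7
   vertex 2.6 0.4 4.6
  endloop
 endfacet
 facet normal 0.000 0.447 0.894
  outer loop
   vertex 3.3 1.0 4.3
   vertex 2.6 0.4 4.6
   vertex 4.9 0.6 4.5
  endloop
 endfacet
 facet normal -0.390 -0.392 -0.833
  outer loop
   vertex 2.3 0.8 1.6
   vertex 0.1 4.9 0.7
   vertex 4.7 1.6 0.1
  endloop
 endfacet
 facet normal -0.892 -0.448 0.054
  outer loop
   vertex 1.5 2.2 1.4
   vertex 2.6 0.4 4.6
   vertex 0.1 4.9 0.7
  endloop
 endfacet
 facet normal -0.788 -0.501 -0.358
  outer loop
   vertex 1.5 2.2 1.4
   vertex 0.1 4.9 0.7
   vertex 2.3 0.8 1.6
  endloop
 endfacet
 facet normal -0.869 -0.494 0.021
  outer loop
   vertex 1.5 2.2 1.4
   vertex 2.3 0.8 1.6
   vertex 2.6 0.4 4.6
  endloop
 endfacet
 facet normal 0.090 -0.993 0.078
  outer loop
   vertex 2.8 0.3 3.1
   vertex 4.9 0.6 4.5
   vertex 2.6 0.4 4.6
  endloop
 endfacet
 facet normal -0.650 -0.759 -0.036
  outer loop
   vertex 2.8 0.3 3.1
   vertex 2.6 0.4 4.6
   vertex 2.3 0.8 1.6
  endloop
 endfacet
 facet normal 0.283 -0.932 -0.225
  outer loop
   vertex 2.8 0.3 3.1
   vertex 4.7 1.6 0.1
   vertex 4.9 0.6 4.5
  endloop
 endfacet
 facet normal 0.097 -0.934 -0.344
  outer loop
   vertex 2.8 0.3 3.1
   vertex 2.3 0.8 1.6
   vertex 4.7 1.6 0.1
  endloop
 endfacet
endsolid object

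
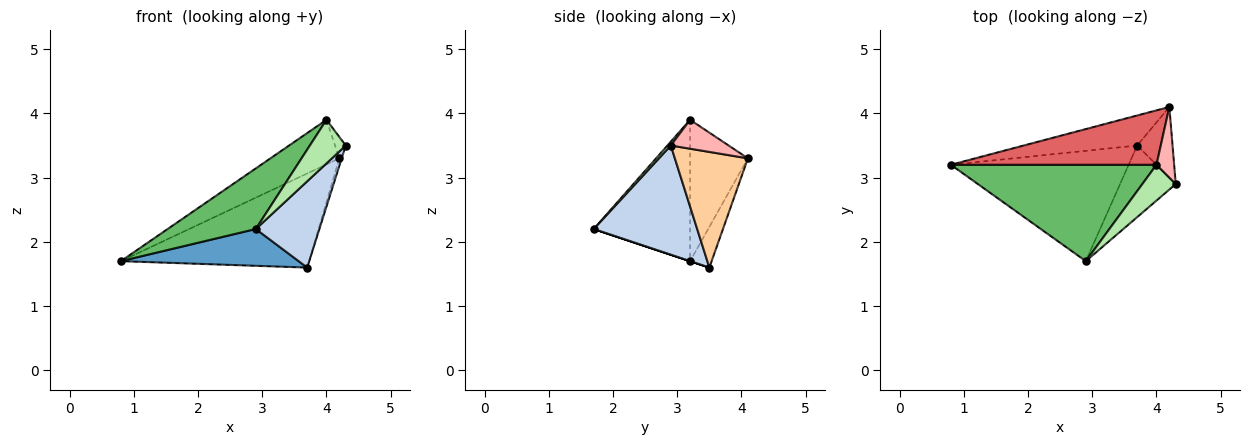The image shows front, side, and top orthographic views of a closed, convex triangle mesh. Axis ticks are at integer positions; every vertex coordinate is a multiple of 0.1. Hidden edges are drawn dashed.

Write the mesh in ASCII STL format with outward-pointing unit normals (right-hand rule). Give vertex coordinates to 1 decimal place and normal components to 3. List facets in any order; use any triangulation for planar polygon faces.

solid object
 facet normal 0.000 -0.316 -0.949
  outer loop
   vertex 3.7 3.5 1.6
   vertex 2.9 1.7 2.2
   vertex 0.8 3.2 1.7
  endloop
 endfacet
 facet normal 0.781 -0.480 -0.398
  outer loop
   vertex 3.7 3.5 1.6
   vertex 4.3 2.9 3.5
   vertex 2.9 1.7 2.2
  endloop
 endfacet
 facet normal -0.108 0.947 -0.302
  outer loop
   vertex 4.2 4.1 3.3
   vertex 3.7 3.5 1.6
   vertex 0.8 3.2 1.7
  endloop
 endfacet
 facet normal 0.956 0.031 -0.292
  outer loop
   vertex 4.2 4.1 3.3
   vertex 4.3 2.9 3.5
   vertex 3.7 3.5 1.6
  endloop
 endfacet
 facet normal -0.503 -0.460 0.732
  outer loop
   vertex 4.0 3.2 3.9
   vertex 0.8 3.2 1.7
   vertex 2.9 1.7 2.2
  endloop
 endfacet
 facet normal 0.073 -0.771 0.633
  outer loop
   vertex 4.0 3.2 3.9
   vertex 2.9 1.7 2.2
   vertex 4.3 2.9 3.5
  endloop
 endfacet
 facet normal -0.470 0.560 0.683
  outer loop
   vertex 4.0 3.2 3.9
   vertex 4.2 4.1 3.3
   vertex 0.8 3.2 1.7
  endloop
 endfacet
 facet normal 0.843 0.156 0.515
  outer loop
   vertex 4.0 3.2 3.9
   vertex 4.3 2.9 3.5
   vertex 4.2 4.1 3.3
  endloop
 endfacet
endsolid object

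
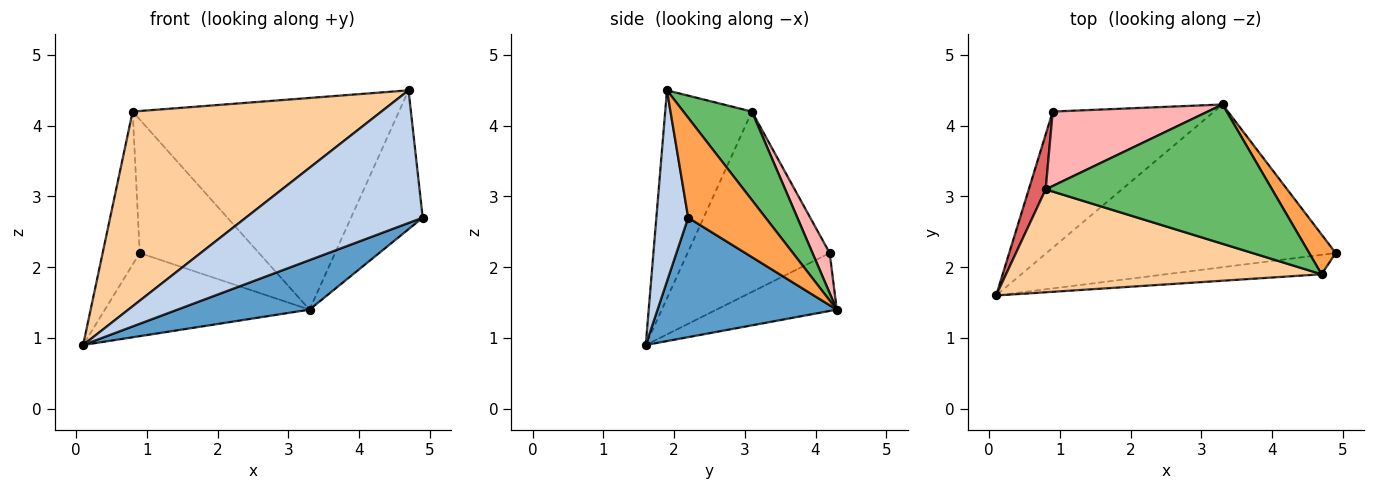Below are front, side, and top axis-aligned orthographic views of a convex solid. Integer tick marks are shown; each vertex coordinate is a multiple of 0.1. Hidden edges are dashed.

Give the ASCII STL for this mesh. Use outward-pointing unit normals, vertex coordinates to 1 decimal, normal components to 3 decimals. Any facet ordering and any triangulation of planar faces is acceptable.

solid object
 facet normal 0.367 -0.271 -0.890
  outer loop
   vertex 3.3 4.3 1.4
   vertex 4.9 2.2 2.7
   vertex 0.1 1.6 0.9
  endloop
 endfacet
 facet normal 0.175 -0.974 -0.143
  outer loop
   vertex 4.7 1.9 4.5
   vertex 0.1 1.6 0.9
   vertex 4.9 2.2 2.7
  endloop
 endfacet
 facet normal 0.720 0.667 0.191
  outer loop
   vertex 4.7 1.9 4.5
   vertex 4.9 2.2 2.7
   vertex 3.3 4.3 1.4
  endloop
 endfacet
 facet normal -0.294 -0.845 0.447
  outer loop
   vertex 0.8 3.1 4.2
   vertex 0.1 1.6 0.9
   vertex 4.7 1.9 4.5
  endloop
 endfacet
 facet normal 0.210 0.817 0.537
  outer loop
   vertex 0.8 3.1 4.2
   vertex 4.7 1.9 4.5
   vertex 3.3 4.3 1.4
  endloop
 endfacet
 facet normal -0.293 0.498 -0.816
  outer loop
   vertex 0.9 4.2 2.2
   vertex 3.3 4.3 1.4
   vertex 0.1 1.6 0.9
  endloop
 endfacet
 facet normal -0.964 0.251 0.090
  outer loop
   vertex 0.9 4.2 2.2
   vertex 0.1 1.6 0.9
   vertex 0.8 3.1 4.2
  endloop
 endfacet
 facet normal 0.125 0.867 0.483
  outer loop
   vertex 0.9 4.2 2.2
   vertex 0.8 3.1 4.2
   vertex 3.3 4.3 1.4
  endloop
 endfacet
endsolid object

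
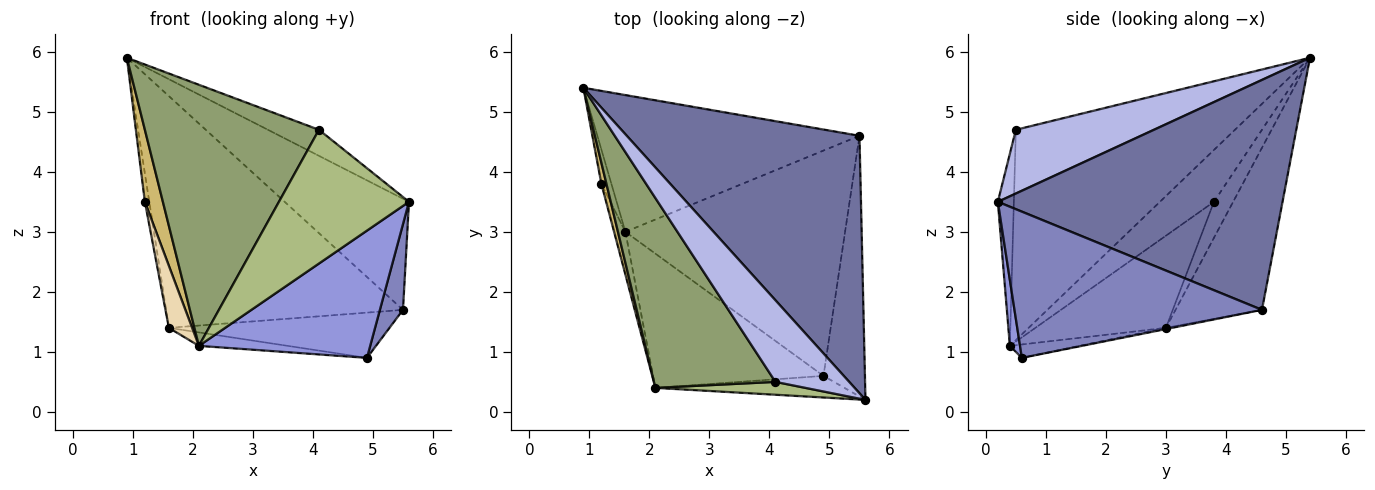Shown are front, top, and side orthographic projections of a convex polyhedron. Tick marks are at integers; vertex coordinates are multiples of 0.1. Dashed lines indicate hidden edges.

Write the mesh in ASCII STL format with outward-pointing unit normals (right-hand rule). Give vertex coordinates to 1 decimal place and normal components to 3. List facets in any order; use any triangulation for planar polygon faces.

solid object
 facet normal 0.672 0.293 0.680
  outer loop
   vertex 5.5 4.6 1.7
   vertex 0.9 5.4 5.9
   vertex 5.6 0.2 3.5
  endloop
 endfacet
 facet normal 0.958 -0.089 -0.272
  outer loop
   vertex 5.5 4.6 1.7
   vertex 5.6 0.2 3.5
   vertex 4.9 0.6 0.9
  endloop
 endfacet
 facet normal 0.058 -0.984 -0.167
  outer loop
   vertex 2.1 0.4 1.1
   vertex 4.9 0.6 0.9
   vertex 5.6 0.2 3.5
  endloop
 endfacet
 facet normal 0.635 0.235 0.736
  outer loop
   vertex 4.1 0.5 4.7
   vertex 5.6 0.2 3.5
   vertex 0.9 5.4 5.9
  endloop
 endfacet
 facet normal -0.713 -0.567 0.412
  outer loop
   vertex 4.1 0.5 4.7
   vertex 0.9 5.4 5.9
   vertex 2.1 0.4 1.1
  endloop
 endfacet
 facet normal -0.122 -0.988 0.095
  outer loop
   vertex 4.1 0.5 4.7
   vertex 2.1 0.4 1.1
   vertex 5.6 0.2 3.5
  endloop
 endfacet
 facet normal -0.300 0.822 -0.485
  outer loop
   vertex 1.6 3.0 1.4
   vertex 0.9 5.4 5.9
   vertex 5.5 4.6 1.7
  endloop
 endfacet
 facet normal -0.005 0.197 -0.980
  outer loop
   vertex 1.6 3.0 1.4
   vertex 5.5 4.6 1.7
   vertex 4.9 0.6 0.9
  endloop
 endfacet
 facet normal -0.078 0.099 -0.992
  outer loop
   vertex 1.6 3.0 1.4
   vertex 4.9 0.6 0.9
   vertex 2.1 0.4 1.1
  endloop
 endfacet
 facet normal -0.945 -0.315 0.092
  outer loop
   vertex 1.2 3.8 3.5
   vertex 2.1 0.4 1.1
   vertex 0.9 5.4 5.9
  endloop
 endfacet
 facet normal -0.941 0.216 -0.261
  outer loop
   vertex 1.2 3.8 3.5
   vertex 0.9 5.4 5.9
   vertex 1.6 3.0 1.4
  endloop
 endfacet
 facet normal -0.977 -0.174 -0.120
  outer loop
   vertex 1.2 3.8 3.5
   vertex 1.6 3.0 1.4
   vertex 2.1 0.4 1.1
  endloop
 endfacet
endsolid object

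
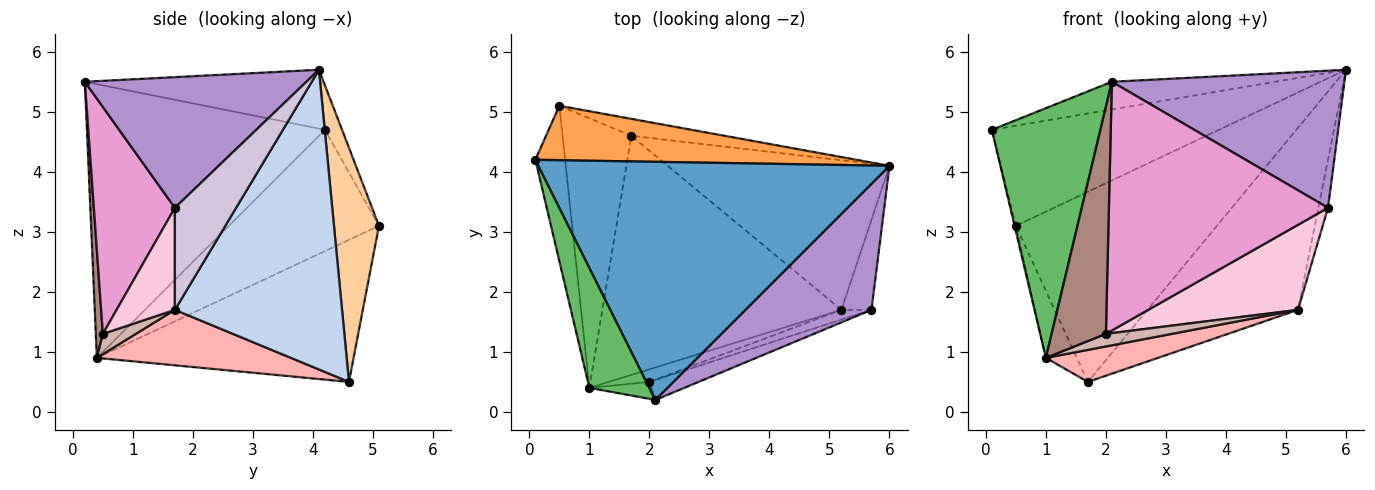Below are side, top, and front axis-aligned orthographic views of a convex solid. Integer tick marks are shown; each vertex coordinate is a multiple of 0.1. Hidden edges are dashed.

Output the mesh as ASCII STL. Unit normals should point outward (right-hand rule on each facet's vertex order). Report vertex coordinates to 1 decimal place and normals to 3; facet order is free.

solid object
 facet normal -0.164 0.114 0.980
  outer loop
   vertex 2.1 0.2 5.5
   vertex 6.0 4.1 5.7
   vertex 0.1 4.2 4.7
  endloop
 endfacet
 facet normal 0.651 0.586 -0.482
  outer loop
   vertex 5.2 1.7 1.7
   vertex 1.7 4.6 0.5
   vertex 6.0 4.1 5.7
  endloop
 endfacet
 facet normal -0.066 0.877 0.477
  outer loop
   vertex 0.5 5.1 3.1
   vertex 0.1 4.2 4.7
   vertex 6.0 4.1 5.7
  endloop
 endfacet
 facet normal 0.218 0.972 -0.087
  outer loop
   vertex 0.5 5.1 3.1
   vertex 6.0 4.1 5.7
   vertex 1.7 4.6 0.5
  endloop
 endfacet
 facet normal -0.892 -0.407 0.196
  outer loop
   vertex 1.0 0.4 0.9
   vertex 2.1 0.2 5.5
   vertex 0.1 4.2 4.7
  endloop
 endfacet
 facet normal -0.971 0.008 -0.238
  outer loop
   vertex 1.0 0.4 0.9
   vertex 0.1 4.2 4.7
   vertex 0.5 5.1 3.1
  endloop
 endfacet
 facet normal -0.895 0.108 -0.434
  outer loop
   vertex 1.0 0.4 0.9
   vertex 0.5 5.1 3.1
   vertex 1.7 4.6 0.5
  endloop
 endfacet
 facet normal 0.224 -0.129 -0.966
  outer loop
   vertex 1.0 0.4 0.9
   vertex 1.7 4.6 0.5
   vertex 5.2 1.7 1.7
  endloop
 endfacet
 facet normal 0.574 -0.603 0.554
  outer loop
   vertex 5.7 1.7 3.4
   vertex 6.0 4.1 5.7
   vertex 2.1 0.2 5.5
  endloop
 endfacet
 facet normal 0.949 0.149 -0.279
  outer loop
   vertex 5.7 1.7 3.4
   vertex 5.2 1.7 1.7
   vertex 6.0 4.1 5.7
  endloop
 endfacet
 facet normal 0.128 -0.989 -0.074
  outer loop
   vertex 2.0 0.5 1.3
   vertex 2.1 0.2 5.5
   vertex 1.0 0.4 0.9
  endloop
 endfacet
 facet normal 0.333 -0.667 -0.667
  outer loop
   vertex 2.0 0.5 1.3
   vertex 1.0 0.4 0.9
   vertex 5.2 1.7 1.7
  endloop
 endfacet
 facet normal 0.346 -0.935 -0.075
  outer loop
   vertex 2.0 0.5 1.3
   vertex 5.7 1.7 3.4
   vertex 2.1 0.2 5.5
  endloop
 endfacet
 facet normal 0.361 -0.927 -0.106
  outer loop
   vertex 2.0 0.5 1.3
   vertex 5.2 1.7 1.7
   vertex 5.7 1.7 3.4
  endloop
 endfacet
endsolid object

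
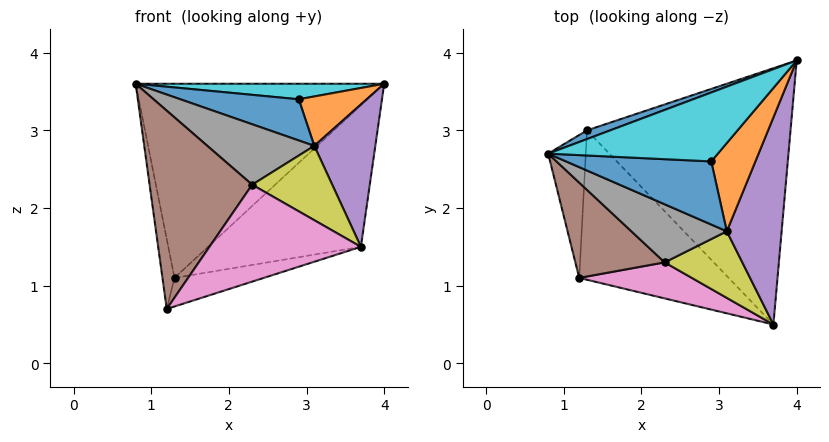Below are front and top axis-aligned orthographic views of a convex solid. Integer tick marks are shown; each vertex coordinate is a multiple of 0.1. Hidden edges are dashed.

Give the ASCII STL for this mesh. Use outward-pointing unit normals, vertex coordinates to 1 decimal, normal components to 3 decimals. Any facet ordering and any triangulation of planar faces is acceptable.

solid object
 facet normal -0.351 0.935 0.042
  outer loop
   vertex 1.3 3.0 1.1
   vertex 0.8 2.7 3.6
   vertex 4.0 3.9 3.6
  endloop
 endfacet
 facet normal -0.979 0.090 -0.185
  outer loop
   vertex 1.3 3.0 1.1
   vertex 1.2 1.1 0.7
   vertex 0.8 2.7 3.6
  endloop
 endfacet
 facet normal 0.545 0.405 -0.734
  outer loop
   vertex 1.3 3.0 1.1
   vertex 4.0 3.9 3.6
   vertex 3.7 0.5 1.5
  endloop
 endfacet
 facet normal 0.338 0.177 -0.924
  outer loop
   vertex 1.3 3.0 1.1
   vertex 3.7 0.5 1.5
   vertex 1.2 1.1 0.7
  endloop
 endfacet
 facet normal 0.546 -0.474 0.690
  outer loop
   vertex 3.1 1.7 2.8
   vertex 3.7 0.5 1.5
   vertex 4.0 3.9 3.6
  endloop
 endfacet
 facet normal -0.422 -0.817 0.393
  outer loop
   vertex 2.3 1.3 2.3
   vertex 0.8 2.7 3.6
   vertex 1.2 1.1 0.7
  endloop
 endfacet
 facet normal -0.319 -0.888 0.330
  outer loop
   vertex 2.3 1.3 2.3
   vertex 1.2 1.1 0.7
   vertex 3.7 0.5 1.5
  endloop
 endfacet
 facet normal -0.072 -0.719 0.691
  outer loop
   vertex 2.3 1.3 2.3
   vertex 3.1 1.7 2.8
   vertex 0.8 2.7 3.6
  endloop
 endfacet
 facet normal -0.044 -0.744 0.666
  outer loop
   vertex 2.3 1.3 2.3
   vertex 3.7 0.5 1.5
   vertex 3.1 1.7 2.8
  endloop
 endfacet
 facet normal 0.082 -0.219 0.972
  outer loop
   vertex 2.9 2.6 3.4
   vertex 4.0 3.9 3.6
   vertex 0.8 2.7 3.6
  endloop
 endfacet
 facet normal 0.054 -0.546 0.836
  outer loop
   vertex 2.9 2.6 3.4
   vertex 0.8 2.7 3.6
   vertex 3.1 1.7 2.8
  endloop
 endfacet
 facet normal 0.386 -0.451 0.805
  outer loop
   vertex 2.9 2.6 3.4
   vertex 3.1 1.7 2.8
   vertex 4.0 3.9 3.6
  endloop
 endfacet
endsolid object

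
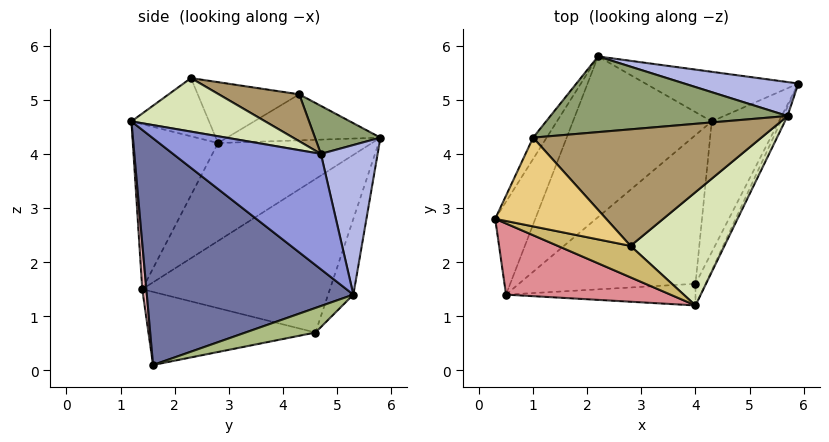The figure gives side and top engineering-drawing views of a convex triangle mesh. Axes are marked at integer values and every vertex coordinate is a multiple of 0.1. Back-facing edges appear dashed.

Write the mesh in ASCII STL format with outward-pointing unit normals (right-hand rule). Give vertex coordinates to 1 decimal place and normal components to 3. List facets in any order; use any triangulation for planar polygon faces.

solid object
 facet normal 0.894 -0.445 -0.040
  outer loop
   vertex 4.0 1.6 0.1
   vertex 5.9 5.3 1.4
   vertex 4.0 1.2 4.6
  endloop
 endfacet
 facet normal -0.816 0.525 -0.240
  outer loop
   vertex 1.0 4.3 5.1
   vertex 2.2 5.8 4.3
   vertex 0.3 2.8 4.2
  endloop
 endfacet
 facet normal 0.897 -0.441 -0.033
  outer loop
   vertex 5.7 4.7 4.0
   vertex 4.0 1.2 4.6
   vertex 5.9 5.3 1.4
  endloop
 endfacet
 facet normal 0.310 0.921 0.236
  outer loop
   vertex 5.7 4.7 4.0
   vertex 5.9 5.3 1.4
   vertex 2.2 5.8 4.3
  endloop
 endfacet
 facet normal 0.186 0.342 0.921
  outer loop
   vertex 5.7 4.7 4.0
   vertex 2.2 5.8 4.3
   vertex 1.0 4.3 5.1
  endloop
 endfacet
 facet normal 0.340 0.152 -0.928
  outer loop
   vertex 4.3 4.6 0.7
   vertex 5.9 5.3 1.4
   vertex 4.0 1.6 0.1
  endloop
 endfacet
 facet normal -0.206 0.886 -0.415
  outer loop
   vertex 4.3 4.6 0.7
   vertex 2.2 5.8 4.3
   vertex 5.9 5.3 1.4
  endloop
 endfacet
 facet normal 0.493 -0.091 0.865
  outer loop
   vertex 2.8 2.3 5.4
   vertex 4.0 1.2 4.6
   vertex 5.7 4.7 4.0
  endloop
 endfacet
 facet normal 0.191 0.312 0.931
  outer loop
   vertex 2.8 2.3 5.4
   vertex 5.7 4.7 4.0
   vertex 1.0 4.3 5.1
  endloop
 endfacet
 facet normal -0.390 -0.781 0.488
  outer loop
   vertex 2.8 2.3 5.4
   vertex 0.3 2.8 4.2
   vertex 4.0 1.2 4.6
  endloop
 endfacet
 facet normal -0.461 -0.289 0.839
  outer loop
   vertex 2.8 2.3 5.4
   vertex 1.0 4.3 5.1
   vertex 0.3 2.8 4.2
  endloop
 endfacet
 facet normal -0.794 0.514 -0.325
  outer loop
   vertex 0.5 1.4 1.5
   vertex 0.3 2.8 4.2
   vertex 2.2 5.8 4.3
  endloop
 endfacet
 facet normal -0.604 0.581 -0.546
  outer loop
   vertex 0.5 1.4 1.5
   vertex 2.2 5.8 4.3
   vertex 4.3 4.6 0.7
  endloop
 endfacet
 facet normal -0.373 0.218 -0.902
  outer loop
   vertex 0.5 1.4 1.5
   vertex 4.3 4.6 0.7
   vertex 4.0 1.6 0.1
  endloop
 endfacet
 facet normal -0.400 -0.825 0.398
  outer loop
   vertex 0.5 1.4 1.5
   vertex 4.0 1.2 4.6
   vertex 0.3 2.8 4.2
  endloop
 endfacet
 facet normal 0.021 -0.996 -0.089
  outer loop
   vertex 0.5 1.4 1.5
   vertex 4.0 1.6 0.1
   vertex 4.0 1.2 4.6
  endloop
 endfacet
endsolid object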